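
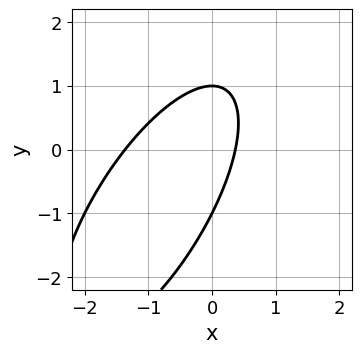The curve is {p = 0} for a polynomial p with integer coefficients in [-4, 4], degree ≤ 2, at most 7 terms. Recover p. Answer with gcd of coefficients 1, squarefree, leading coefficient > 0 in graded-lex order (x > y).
First, the degree is 2 — a generic line meets the curve in up to 2 points.
Then, from the visible intercepts: the y-axis gridline crossings are at y ∈ {-1, 1}.
Finally, putting this together gives p.

2*x^2 - 2*x*y + y^2 + 2*x - 1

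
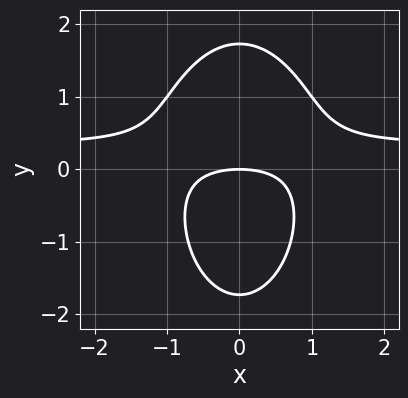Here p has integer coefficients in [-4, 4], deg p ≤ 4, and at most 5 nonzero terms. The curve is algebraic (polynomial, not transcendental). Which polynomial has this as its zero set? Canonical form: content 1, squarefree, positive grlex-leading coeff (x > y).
(a) The degree is 3 — the shape is more complex than any degree-2 curve.
(b) Symmetries: it's symmetric under x → −x, forcing even powers of x.
(c) From the visible intercepts: it meets the y-axis at y = 0 (among the integer gridlines); one x-axis crossing is at x = 0.
(d) Fitting integer coefficients to these (and the overall shape) gives p.

3*x^2*y + y^3 - x^2 - 3*y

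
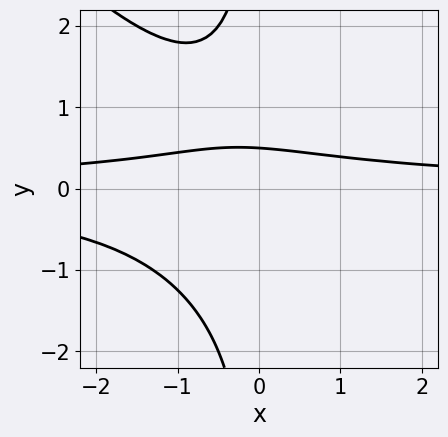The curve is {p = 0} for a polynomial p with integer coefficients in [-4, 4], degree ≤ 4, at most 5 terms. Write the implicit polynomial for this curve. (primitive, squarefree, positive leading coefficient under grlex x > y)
First, the degree is 4 — the shape is more complex than any degree-3 curve.
Then, from the visible intercepts: no x-intercept at any integer in the box.
Finally, these observations pin down the coefficients.

x^2*y^2 + x*y^3 + 2*y - 1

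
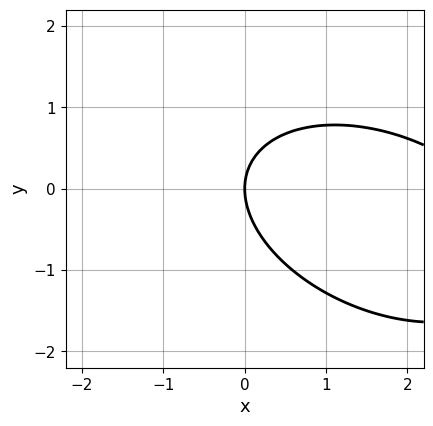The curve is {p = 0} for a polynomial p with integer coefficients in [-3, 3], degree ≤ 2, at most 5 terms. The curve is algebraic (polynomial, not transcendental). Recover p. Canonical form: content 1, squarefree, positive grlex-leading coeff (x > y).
Degree: the shape is more complex than any degree-1 curve, so deg p = 2.
From the visible intercepts: one x-axis crossing is at x = 0; one y-axis crossing is at y = 0.
Fitting integer coefficients to these (and the overall shape) gives p.

x^2 + x*y + 2*y^2 - 3*x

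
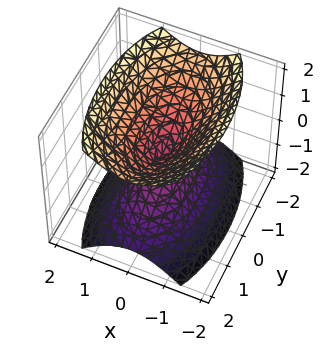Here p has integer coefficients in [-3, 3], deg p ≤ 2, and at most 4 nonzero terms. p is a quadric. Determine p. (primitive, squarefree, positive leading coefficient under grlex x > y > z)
I count 2 distinct pieces.
deg p = 2.
Symmetries: the z ↦ −z reflection is a symmetry, so z appears only in even powers; mirror symmetry x ↦ −x ⇒ only even powers of x; the y ↦ −y reflection is a symmetry, so y appears only in even powers.
Checking where it meets the axes: it meets the z-axis at z = 0 (among the integer gridlines); it crosses the y-axis at the gridline y = 0; it meets the x-axis at x = 0 (among the integer gridlines).
Together with the visible shape, these determine p as stated.

3*x^2 + y^2 - 2*z^2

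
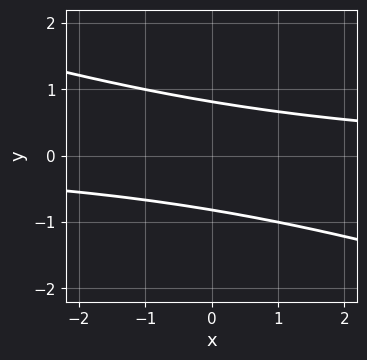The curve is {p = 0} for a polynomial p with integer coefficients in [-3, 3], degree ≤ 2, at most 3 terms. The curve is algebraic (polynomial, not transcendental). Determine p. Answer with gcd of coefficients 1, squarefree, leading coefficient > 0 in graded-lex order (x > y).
First, deg p = 2. The shape is more complex than any degree-1 curve.
Then, checking where it meets the axes: the curve avoids every integer x-axis point in the box.
Finally, together with the visible shape, these determine p as stated.

x*y + 3*y^2 - 2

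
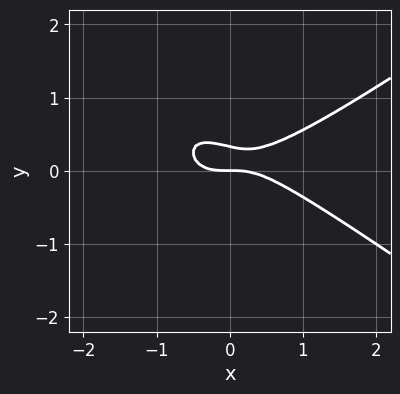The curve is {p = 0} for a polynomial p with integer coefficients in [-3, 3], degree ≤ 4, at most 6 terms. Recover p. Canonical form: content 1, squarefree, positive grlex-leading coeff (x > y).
x^3 - 2*x*y^2 - 3*y^2 + y

First, deg p = 3. The shape is more complex than any degree-2 curve.
Then, against the integer gridlines: it crosses the x-axis at the gridline x = 0; it meets the y-axis at y = 0 (among the integer gridlines).
Finally, fitting integer coefficients to these (and the overall shape) gives p.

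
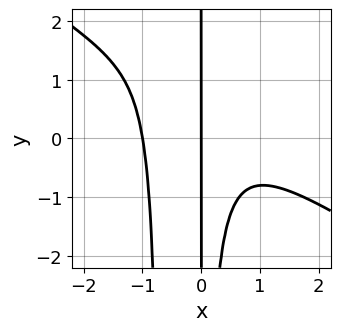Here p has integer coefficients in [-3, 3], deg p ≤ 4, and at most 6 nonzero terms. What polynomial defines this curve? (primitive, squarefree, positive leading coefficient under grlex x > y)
2*x^4 + 3*x^3*y + 2*x^2*y + 2*x

First, the degree is 4 — a generic line meets the curve in up to 4 points.
Next, observable constraints: the x-axis gridline crossings are at x ∈ {-1, 0}; every point of the y-axis in the box is on the curve.
Finally, matching integer coefficients to the picture gives p.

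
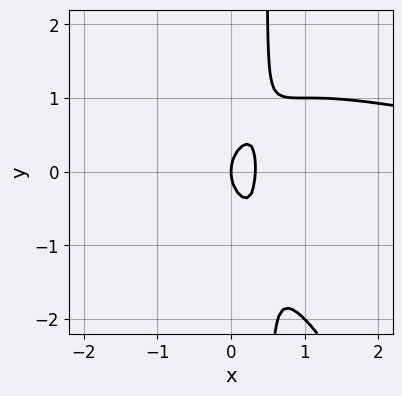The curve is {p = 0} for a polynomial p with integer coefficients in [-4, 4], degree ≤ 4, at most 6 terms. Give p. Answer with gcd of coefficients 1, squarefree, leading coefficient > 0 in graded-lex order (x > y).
x^3*y + 2*x*y^2 - 3*x^2 - y^2 + x

(a) deg p = 4.
(b) Against the integer gridlines: one x-axis crossing is at x = 0; one y-axis crossing is at y = 0.
(c) Assembling these constraints gives the stated polynomial.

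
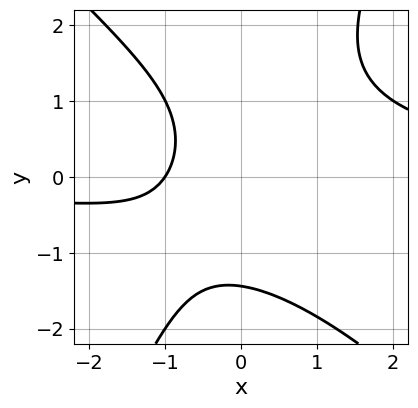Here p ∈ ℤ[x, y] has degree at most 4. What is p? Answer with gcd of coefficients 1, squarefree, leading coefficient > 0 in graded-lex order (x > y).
(a) The degree is 3 — the shape is more complex than any degree-2 curve.
(b) From the axis intercepts and sections: it crosses the x-axis at the gridline x = -1.
(c) Matching integer coefficients to the picture gives p.

2*x^2*y + x*y^2 - y^3 - 3*x - 3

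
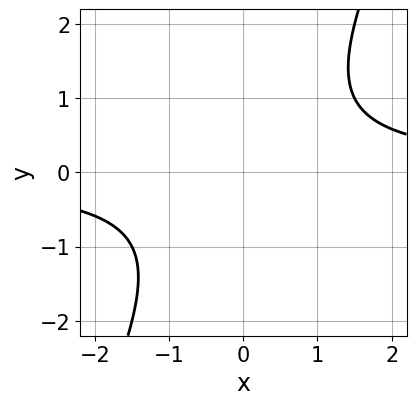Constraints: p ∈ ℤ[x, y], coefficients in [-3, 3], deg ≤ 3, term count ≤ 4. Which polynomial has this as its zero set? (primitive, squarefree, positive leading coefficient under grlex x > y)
(a) deg p = 2. A generic line meets the curve in up to 2 points.
(b) Observable constraints: no x-intercept at any integer in the box; no y-intercept at any integer in the box.
(c) These observations pin down the coefficients.

2*x*y - y^2 - 2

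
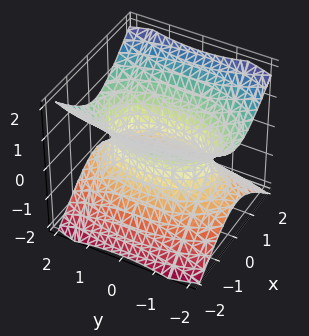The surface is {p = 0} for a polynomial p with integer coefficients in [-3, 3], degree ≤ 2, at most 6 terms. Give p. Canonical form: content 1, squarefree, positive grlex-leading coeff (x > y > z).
3*x^2 + y^2 - 3*z^2 - 2

Degree: one connected sheet with a waist; a quadric, so deg p = 2.
Symmetries: mirror symmetry z ↦ −z ⇒ only even powers of z; the y ↦ −y reflection is a symmetry, so y appears only in even powers; it's symmetric under x → −x, forcing even powers of x.
Reading off the gridlines: the surface avoids every integer z-axis point in the box.
These observations pin down the coefficients.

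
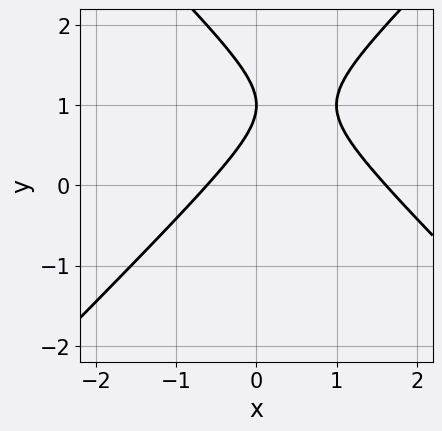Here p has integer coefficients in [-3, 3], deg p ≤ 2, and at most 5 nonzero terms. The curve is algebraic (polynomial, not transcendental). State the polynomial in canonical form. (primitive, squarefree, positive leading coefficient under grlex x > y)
x^2 - y^2 - x + 2*y - 1

First, deg p = 2. A generic line meets the curve in up to 2 points.
Then, from the axis intercepts and sections: it meets the y-axis at y = 1 (among the integer gridlines).
Finally, the integer polynomial consistent with all of this is the stated p.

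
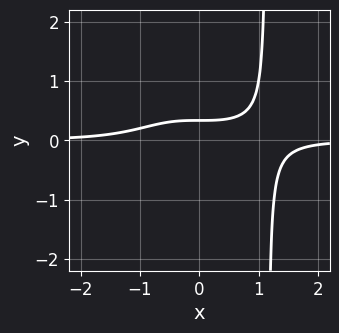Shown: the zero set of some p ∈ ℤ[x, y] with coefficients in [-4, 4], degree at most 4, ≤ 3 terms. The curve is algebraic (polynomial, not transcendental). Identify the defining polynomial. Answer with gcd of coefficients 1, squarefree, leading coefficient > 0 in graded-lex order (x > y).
1. Degree: a generic line meets the curve in up to 4 points, so deg p = 4.
2. From the axis intercepts and sections: it misses every integer gridline on the x-axis.
3. These observations pin down the coefficients.

2*x^3*y - 3*y + 1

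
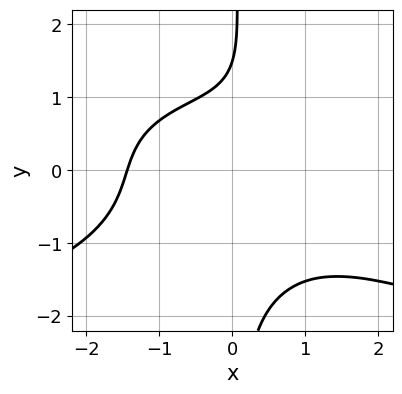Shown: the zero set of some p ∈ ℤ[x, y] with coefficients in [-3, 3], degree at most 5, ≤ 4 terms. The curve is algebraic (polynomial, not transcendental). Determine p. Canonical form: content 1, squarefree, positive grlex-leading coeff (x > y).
First, degree: a generic line meets the curve in up to 4 points, so deg p = 4.
Finally, matching integer coefficients to the picture gives p.

2*x*y^3 + x^3 - 2*y + 3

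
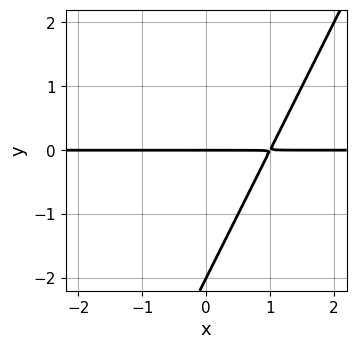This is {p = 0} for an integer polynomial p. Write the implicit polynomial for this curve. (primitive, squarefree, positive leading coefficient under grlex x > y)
2*x*y - y^2 - 2*y

1. Degree: the shape is more complex than any degree-1 curve, so deg p = 2.
2. Checking where it meets the axes: every point of the x-axis in the box is on the curve; among the integer gridlines, it crosses the y-axis at y ∈ {-2, 0}.
3. Solving for integer coefficients yields p as stated.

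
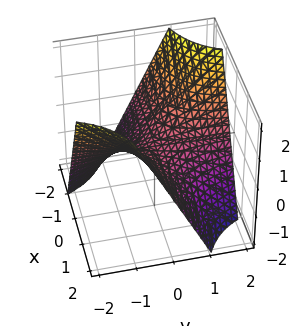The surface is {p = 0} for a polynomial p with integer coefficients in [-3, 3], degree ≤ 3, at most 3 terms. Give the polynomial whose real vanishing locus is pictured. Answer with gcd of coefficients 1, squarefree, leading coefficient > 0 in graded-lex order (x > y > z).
(a) deg p = 2.
(b) Against the integer gridlines: every point of the y-axis in the box is on the surface; the visible x-axis segment lies entirely on the surface; it crosses the z-axis at the gridline z = 0.
(c) Matching integer coefficients to the picture gives p.

x*y + z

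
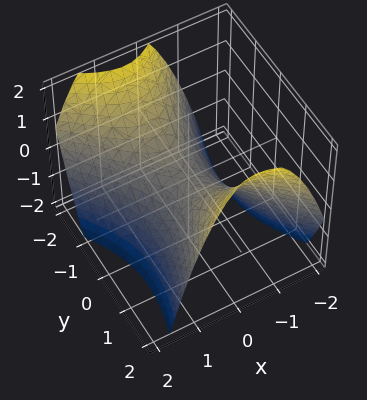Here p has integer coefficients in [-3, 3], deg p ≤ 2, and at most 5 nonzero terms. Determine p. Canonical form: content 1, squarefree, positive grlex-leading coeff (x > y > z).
The degree is 2 — the shape is more complex than any degree-1 surface.
Checking where it meets the axes: it crosses the x-axis at the gridline x = 0; one y-axis crossing is at y = 0.
The integer polynomial consistent with all of this is the stated p.

2*x^2 + x*y - y^2 + 2*z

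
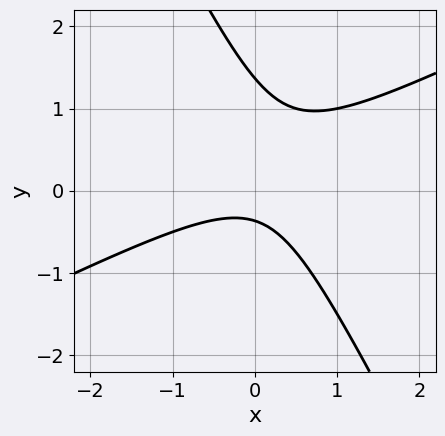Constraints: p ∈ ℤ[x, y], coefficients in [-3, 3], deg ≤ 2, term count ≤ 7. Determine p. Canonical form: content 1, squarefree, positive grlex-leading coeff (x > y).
2*x^2 - 3*x*y - 2*y^2 + 2*y + 1

First, the degree is 2 — a generic line meets the curve in up to 2 points.
Then, reading off the gridlines: it misses every integer gridline on the x-axis.
Finally, the integer polynomial consistent with all of this is the stated p.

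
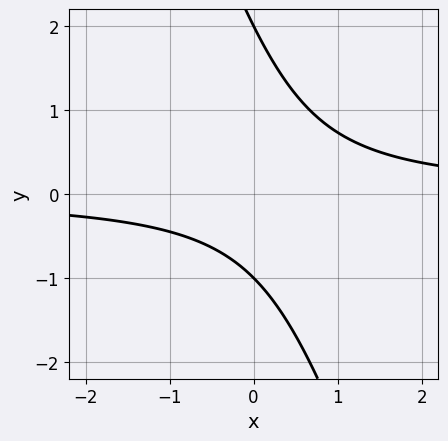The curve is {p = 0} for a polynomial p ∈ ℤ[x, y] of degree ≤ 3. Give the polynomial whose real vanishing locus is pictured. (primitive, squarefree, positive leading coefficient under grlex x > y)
3*x*y + y^2 - y - 2

(a) Degree: no degree-1 curve has this shape, so deg p = 2.
(b) Reading off the gridlines: no x-intercept at any integer in the box; the y-axis gridline crossings are at y ∈ {-1, 2}.
(c) These observations pin down the coefficients.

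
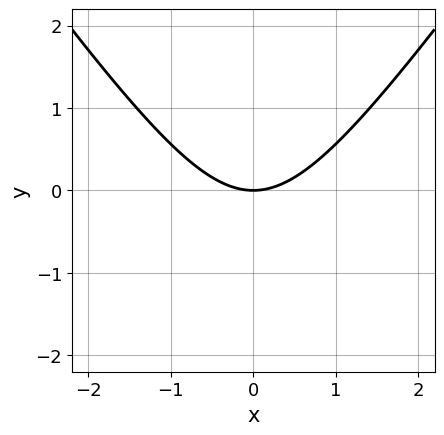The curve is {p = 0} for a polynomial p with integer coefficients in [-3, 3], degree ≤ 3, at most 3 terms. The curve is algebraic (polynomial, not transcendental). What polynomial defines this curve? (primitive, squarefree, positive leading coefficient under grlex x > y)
The degree is 2 — the shape is more complex than any degree-1 curve.
Symmetries: mirror symmetry x ↦ −x ⇒ only even powers of x.
Against the integer gridlines: it crosses the x-axis at the gridline x = 0; it meets the y-axis at y = 0 (among the integer gridlines).
Solving for integer coefficients yields p as stated.

2*x^2 - y^2 - 3*y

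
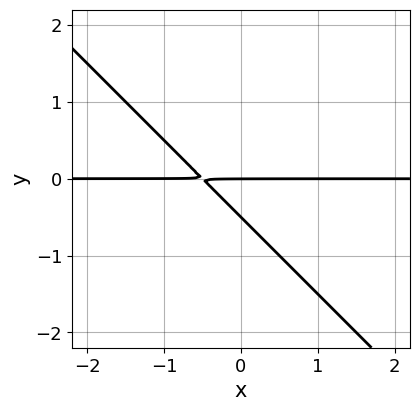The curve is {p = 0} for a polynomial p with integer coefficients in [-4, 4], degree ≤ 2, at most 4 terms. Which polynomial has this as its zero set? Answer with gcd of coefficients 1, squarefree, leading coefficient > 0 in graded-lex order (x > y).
2*x*y + 2*y^2 + y

1. Degree: the shape is more complex than any degree-1 curve, so deg p = 2.
2. Checking where it meets the axes: one y-axis crossing is at y = 0; every point of the x-axis in the box is on the curve.
3. Assembling these constraints gives the stated polynomial.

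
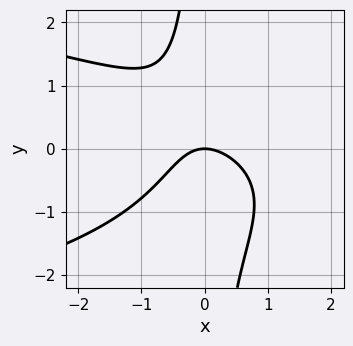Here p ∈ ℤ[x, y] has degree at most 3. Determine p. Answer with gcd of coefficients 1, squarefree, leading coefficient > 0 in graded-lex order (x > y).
First, degree: no degree-2 curve has this shape, so deg p = 3.
Then, from the visible intercepts: one y-axis crossing is at y = 0; it crosses the x-axis at the gridline x = 0.
Finally, solving for integer coefficients yields p as stated.

2*x*y^2 + 2*x^2 + x*y + 2*y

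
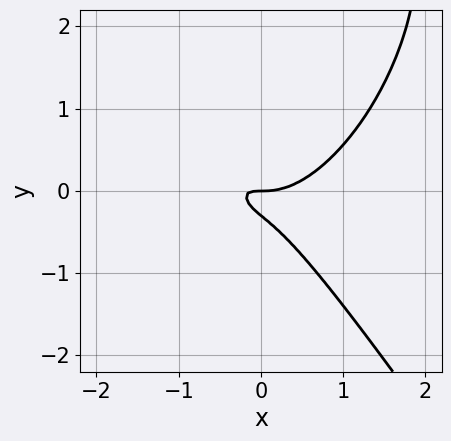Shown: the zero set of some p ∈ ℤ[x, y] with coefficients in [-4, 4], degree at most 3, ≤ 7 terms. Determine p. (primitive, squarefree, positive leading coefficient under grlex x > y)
3*x^3 + y^3 - 3*x*y - 3*y^2 - y

First, degree: no degree-2 curve has this shape, so deg p = 3.
Next, checking where it meets the axes: one y-axis crossing is at y = 0; one x-axis crossing is at x = 0.
Finally, putting this together gives p.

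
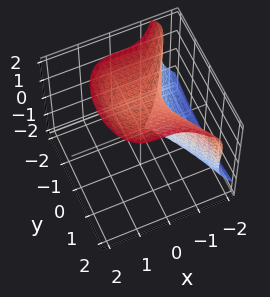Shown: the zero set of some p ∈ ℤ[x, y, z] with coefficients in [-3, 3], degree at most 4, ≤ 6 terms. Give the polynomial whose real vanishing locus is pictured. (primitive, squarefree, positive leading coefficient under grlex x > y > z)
2*x^3 - 2*z^3 + 2*y^2 + 3*z^2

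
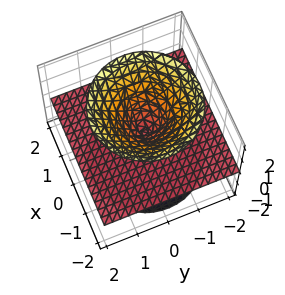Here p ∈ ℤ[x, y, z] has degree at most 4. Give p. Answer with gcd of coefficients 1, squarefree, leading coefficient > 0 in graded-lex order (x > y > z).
3*x^2*z + 3*y^2*z - 2*z^3 + y*z

(a) I count 2 distinct pieces. They look like related sheets of one shape, so recover p as a whole.
(b) Degree: a generic line meets the surface in up to 3 points, so deg p = 3.
(c) Checking where it meets the axes: every point of the x-axis in the box is on the surface; the visible y-axis segment lies entirely on the surface; it meets the z-axis at z = 0 (among the integer gridlines).
(d) Putting this together gives p.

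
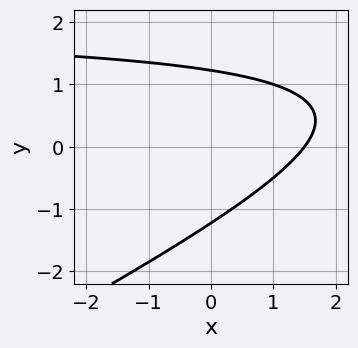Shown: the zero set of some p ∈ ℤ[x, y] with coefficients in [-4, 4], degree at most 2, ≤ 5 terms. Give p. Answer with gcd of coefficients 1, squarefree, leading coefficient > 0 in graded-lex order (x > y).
First, the degree is 2 — a generic line meets the curve in up to 2 points.
Finally, putting this together gives p.

x*y - 2*y^2 - 2*x + 3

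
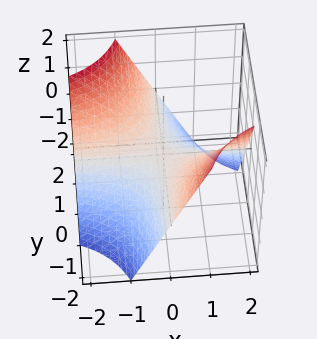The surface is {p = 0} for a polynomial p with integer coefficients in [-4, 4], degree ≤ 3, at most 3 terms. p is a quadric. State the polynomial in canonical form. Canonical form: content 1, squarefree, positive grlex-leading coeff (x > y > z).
(a) The degree is 2 — a saddle surface; a quadric.
(b) From the axis intercepts and sections: the visible y-axis segment lies entirely on the surface; every point of the x-axis in the box is on the surface; it meets the z-axis at z = 0 (among the integer gridlines).
(c) Matching integer coefficients to the picture gives p.

x*y + z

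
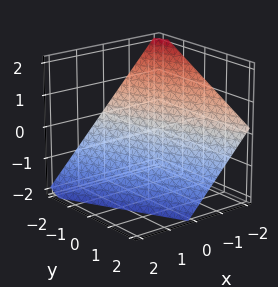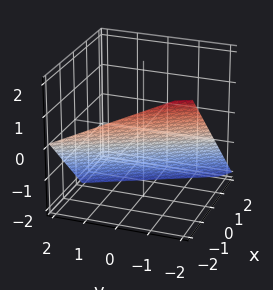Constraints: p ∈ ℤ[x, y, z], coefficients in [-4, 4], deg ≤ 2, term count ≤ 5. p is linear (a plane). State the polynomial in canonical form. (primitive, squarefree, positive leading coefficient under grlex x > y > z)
2*x + y + 2*z + 2

deg p = 1.
Observable constraints: it meets the y-axis at y = -2 (among the integer gridlines); one x-axis crossing is at x = -1.
These observations pin down the coefficients.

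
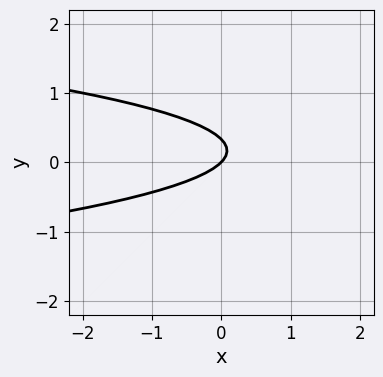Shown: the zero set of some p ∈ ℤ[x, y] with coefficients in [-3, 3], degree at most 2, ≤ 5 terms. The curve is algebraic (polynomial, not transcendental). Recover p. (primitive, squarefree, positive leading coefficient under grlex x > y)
3*y^2 + x - y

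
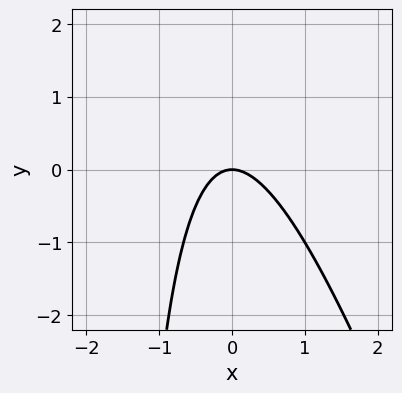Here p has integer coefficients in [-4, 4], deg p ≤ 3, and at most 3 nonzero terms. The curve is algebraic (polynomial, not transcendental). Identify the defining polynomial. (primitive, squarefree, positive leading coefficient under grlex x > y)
3*x^2 + x*y + 2*y

The degree is 2 — a generic line meets the curve in up to 2 points.
From the axis intercepts and sections: it meets the y-axis at y = 0 (among the integer gridlines); it crosses the x-axis at the gridline x = 0.
These observations pin down the coefficients.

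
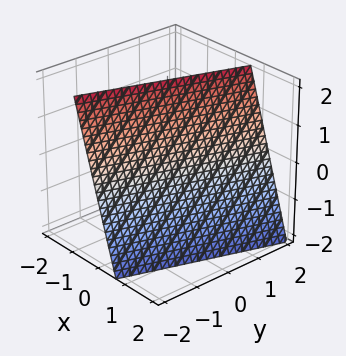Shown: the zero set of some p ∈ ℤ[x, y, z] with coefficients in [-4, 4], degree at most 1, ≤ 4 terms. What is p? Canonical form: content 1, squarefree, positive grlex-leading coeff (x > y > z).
Degree: the surface is flat (a plane), so deg p = 1.
From the visible intercepts: one y-axis crossing is at y = -2; it meets the z-axis at z = 2 (among the integer gridlines).
Matching integer coefficients to the picture gives p.

3*x - y + z - 2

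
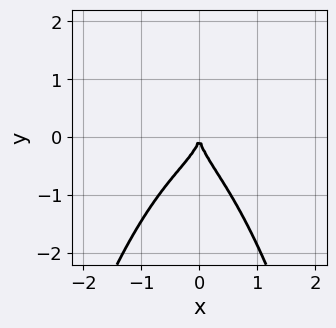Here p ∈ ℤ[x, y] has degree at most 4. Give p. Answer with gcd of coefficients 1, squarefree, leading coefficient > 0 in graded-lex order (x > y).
3*x^4 + x^2*y^2 + x*y^2 + 2*y^3 + 3*x^2

First, the degree is 4 — no degree-3 curve has this shape.
Next, checking where it meets the axes: one y-axis crossing is at y = 0; one x-axis crossing is at x = 0.
Finally, together with the visible shape, these determine p as stated.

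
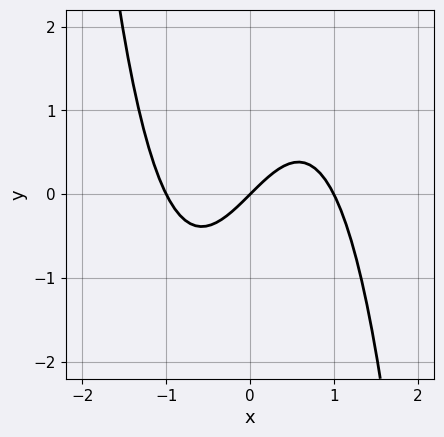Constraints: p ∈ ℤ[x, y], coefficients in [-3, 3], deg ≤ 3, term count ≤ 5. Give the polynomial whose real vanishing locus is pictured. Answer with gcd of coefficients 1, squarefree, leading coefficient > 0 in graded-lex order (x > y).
First, the degree is 3 — no degree-2 curve has this shape.
Then, from the visible intercepts: it crosses the y-axis at the gridline y = 0; the x-axis gridline crossings are at x ∈ {-1, 0, 1}.
Finally, solving for integer coefficients yields p as stated.

x^3 - x + y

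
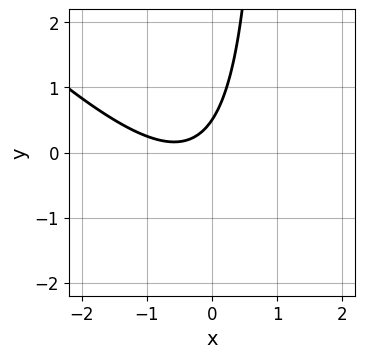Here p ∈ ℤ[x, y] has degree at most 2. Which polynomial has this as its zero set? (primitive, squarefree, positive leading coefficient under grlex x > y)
1. Degree: a generic line meets the curve in up to 2 points, so deg p = 2.
2. From the visible intercepts: no x-intercept at any integer in the box.
3. Assembling these constraints gives the stated polynomial.

2*x^2 + 2*x*y + 2*x - 2*y + 1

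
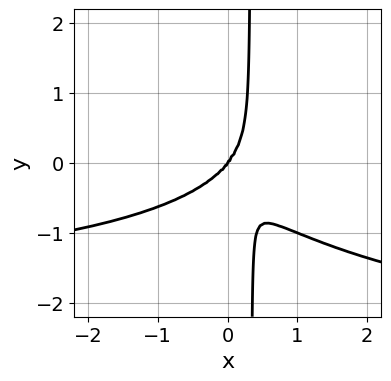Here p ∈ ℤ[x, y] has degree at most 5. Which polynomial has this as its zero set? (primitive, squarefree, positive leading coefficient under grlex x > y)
x^3*y + x^2*y^2 + 3*x*y^3 + 2*x^3 - y^3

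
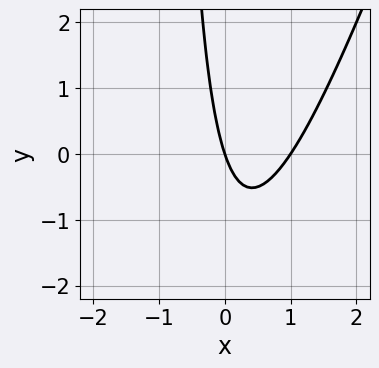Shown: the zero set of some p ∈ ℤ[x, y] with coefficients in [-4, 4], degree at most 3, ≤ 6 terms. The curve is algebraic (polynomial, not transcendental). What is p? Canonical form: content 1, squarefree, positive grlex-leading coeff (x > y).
First, the degree is 2 — no degree-1 curve has this shape.
Then, from the axis intercepts and sections: among the integer gridlines, it crosses the x-axis at x ∈ {0, 1}; one y-axis crossing is at y = 0.
Finally, assembling these constraints gives the stated polynomial.

3*x^2 - x*y - 3*x - y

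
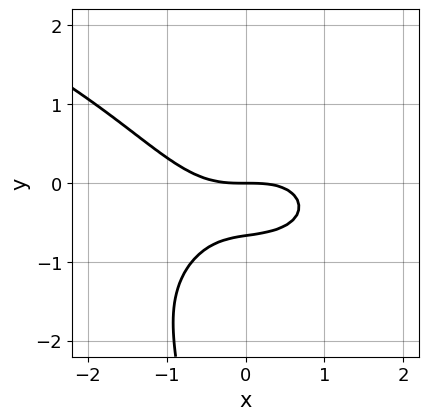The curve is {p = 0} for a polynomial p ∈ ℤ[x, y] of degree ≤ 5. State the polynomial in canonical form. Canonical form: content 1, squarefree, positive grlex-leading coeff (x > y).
x*y^3 - x^3 - 3*y^2 - 2*y

First, deg p = 4.
Next, against the integer gridlines: it crosses the y-axis at the gridline y = 0; it meets the x-axis at x = 0 (among the integer gridlines).
Finally, these observations pin down the coefficients.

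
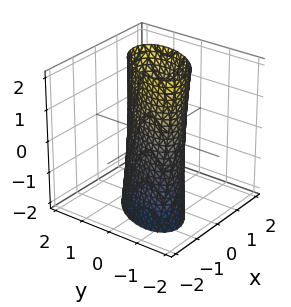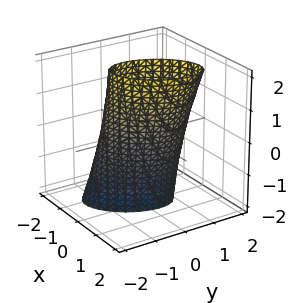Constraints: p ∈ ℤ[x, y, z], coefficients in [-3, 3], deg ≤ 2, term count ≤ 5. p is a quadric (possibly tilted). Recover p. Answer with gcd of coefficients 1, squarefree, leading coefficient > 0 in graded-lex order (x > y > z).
3*x^2 - 2*x*y - x*z + 2*y^2 - 2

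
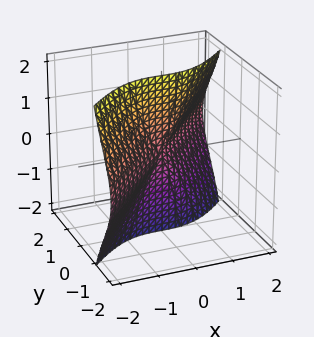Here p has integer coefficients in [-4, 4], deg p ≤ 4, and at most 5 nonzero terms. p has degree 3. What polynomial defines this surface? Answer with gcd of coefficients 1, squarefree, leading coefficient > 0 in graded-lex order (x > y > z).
x^3 - x^2*y - y*z^2

1. Degree: no degree-2 surface has this shape, so deg p = 3.
2. Reading off the gridlines: every point of the y-axis in the box is on the surface; it crosses the x-axis at the gridline x = 0.
3. Together with the visible shape, these determine p as stated.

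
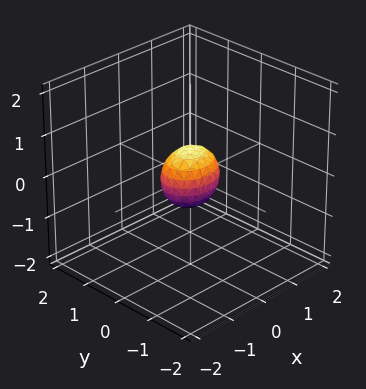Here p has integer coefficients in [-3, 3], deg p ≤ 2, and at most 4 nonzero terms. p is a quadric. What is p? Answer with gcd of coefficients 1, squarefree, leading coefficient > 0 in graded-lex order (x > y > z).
2*x^2 + 3*y^2 + 2*z^2 - 1

(a) Degree: bounded and convex; a quadric, so deg p = 2.
(b) Symmetries: mirror symmetry x ↦ −x ⇒ only even powers of x; it's symmetric under y → −y, forcing even powers of y; the z ↦ −z reflection is a symmetry, so z appears only in even powers.
(c) These observations pin down the coefficients.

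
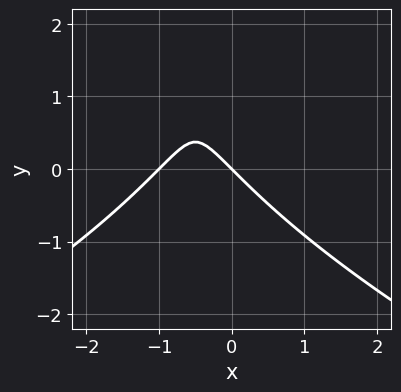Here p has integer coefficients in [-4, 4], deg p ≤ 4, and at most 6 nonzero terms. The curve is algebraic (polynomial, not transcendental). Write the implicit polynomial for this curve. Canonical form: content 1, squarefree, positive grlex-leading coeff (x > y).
y^3 + 3*x^2 - 3*y^2 + 3*x + 3*y

First, degree: a generic line meets the curve in up to 3 points, so deg p = 3.
Next, from the axis intercepts and sections: among the integer gridlines, it crosses the x-axis at x ∈ {-1, 0}; it crosses the y-axis at the gridline y = 0.
Finally, matching integer coefficients to the picture gives p.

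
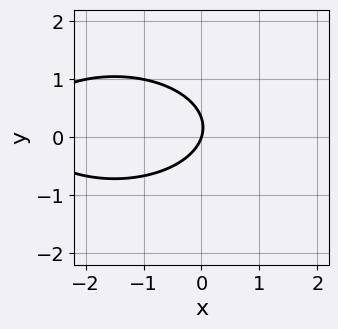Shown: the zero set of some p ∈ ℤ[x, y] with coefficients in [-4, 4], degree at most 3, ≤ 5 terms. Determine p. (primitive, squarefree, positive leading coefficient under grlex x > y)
First, the degree is 2 — the shape is more complex than any degree-1 curve.
Then, from the axis intercepts and sections: it meets the x-axis at x = 0 (among the integer gridlines); it crosses the y-axis at the gridline y = 0.
Finally, matching integer coefficients to the picture gives p.

x^2 + 3*y^2 + 3*x - y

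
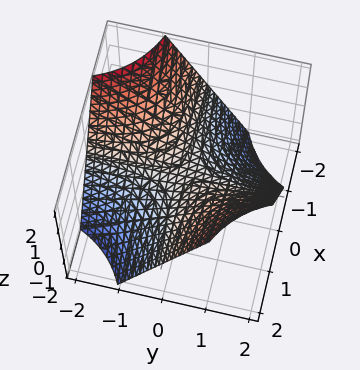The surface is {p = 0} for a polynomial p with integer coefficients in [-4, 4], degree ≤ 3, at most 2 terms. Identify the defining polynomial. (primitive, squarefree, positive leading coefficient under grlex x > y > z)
x*y - z

Degree: a hyperbolic paraboloid; a quadric, so deg p = 2.
From the axis intercepts and sections: the visible y-axis segment lies entirely on the surface; it meets the z-axis at z = 0 (among the integer gridlines).
Assembling these constraints gives the stated polynomial. Check: (-1, 0, 0) on the x-axis lies on the surface, and p(-1, 0, 0) = 0. ✓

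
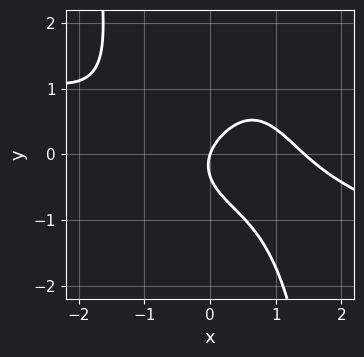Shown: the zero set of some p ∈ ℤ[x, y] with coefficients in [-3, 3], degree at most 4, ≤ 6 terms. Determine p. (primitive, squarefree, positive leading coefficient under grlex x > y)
x^4 + 3*x^3*y + 3*y^2 - 3*x + y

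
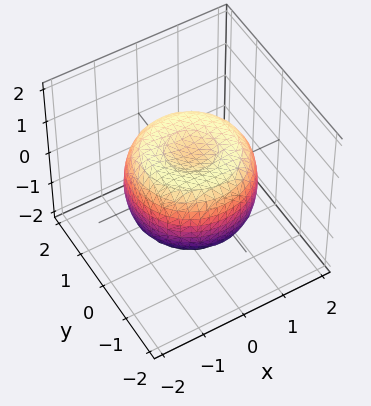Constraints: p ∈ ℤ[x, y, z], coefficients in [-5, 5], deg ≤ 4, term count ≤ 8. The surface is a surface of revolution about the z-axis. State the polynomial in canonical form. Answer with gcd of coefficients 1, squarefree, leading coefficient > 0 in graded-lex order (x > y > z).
2*x^4 + 4*x^2*y^2 + 2*y^4 - 3*x^2 - 3*y^2 + 3*z^2 - 2

(a) The degree is 4 — a generic line meets the surface in up to 4 points.
(b) Symmetry: every cross-section ⟂ z is a circle, so x, y appear only via x² + y².
(c) From the visible intercepts: a circular section at z = -1 has radius between 0 and 1.
(d) Matching integer coefficients to the picture gives p.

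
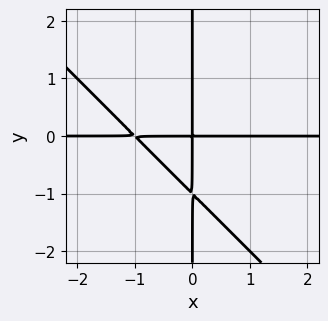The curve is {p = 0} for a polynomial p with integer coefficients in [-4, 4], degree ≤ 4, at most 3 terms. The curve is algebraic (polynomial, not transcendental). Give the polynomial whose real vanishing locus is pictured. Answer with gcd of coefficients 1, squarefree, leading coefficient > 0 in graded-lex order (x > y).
x^2*y + x*y^2 + x*y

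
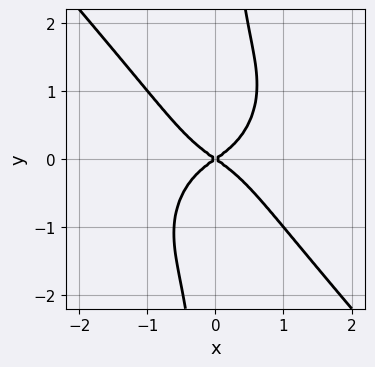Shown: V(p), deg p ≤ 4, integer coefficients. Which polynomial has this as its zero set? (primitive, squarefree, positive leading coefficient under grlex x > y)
First, the degree is 4 — the shape is more complex than any degree-3 curve.
Then, against the integer gridlines: it meets the x-axis at x = 0 (among the integer gridlines); it meets the y-axis at y = 0 (among the integer gridlines).
Finally, the integer polynomial consistent with all of this is the stated p.

3*x^4 + 2*x*y^3 + x^2 - 2*y^2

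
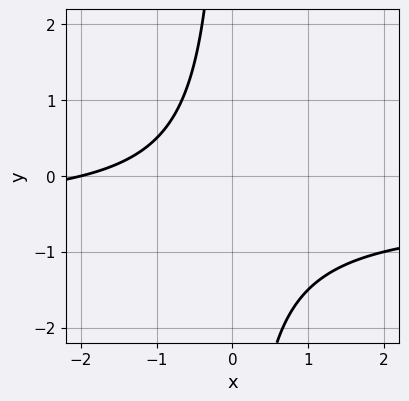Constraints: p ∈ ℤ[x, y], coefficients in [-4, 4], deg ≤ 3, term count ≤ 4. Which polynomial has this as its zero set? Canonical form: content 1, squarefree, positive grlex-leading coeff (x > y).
2*x*y + x + 2

(a) The degree is 2 — a generic line meets the curve in up to 2 points.
(b) Against the integer gridlines: it crosses the x-axis at the gridline x = -2; the curve avoids every integer y-axis point in the box.
(c) Fitting integer coefficients to these (and the overall shape) gives p.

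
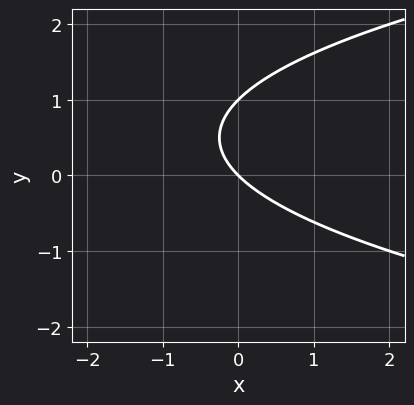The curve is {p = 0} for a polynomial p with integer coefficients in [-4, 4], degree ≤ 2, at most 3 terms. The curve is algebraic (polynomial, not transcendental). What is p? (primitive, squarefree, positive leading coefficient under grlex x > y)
y^2 - x - y

Degree: the shape is more complex than any degree-1 curve, so deg p = 2.
From the axis intercepts and sections: the y-axis gridline crossings are at y ∈ {0, 1}; one x-axis crossing is at x = 0.
Together with the visible shape, these determine p as stated.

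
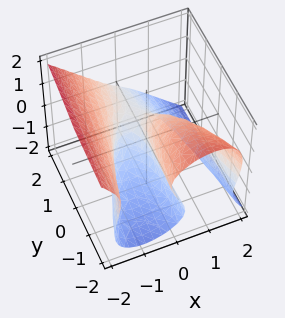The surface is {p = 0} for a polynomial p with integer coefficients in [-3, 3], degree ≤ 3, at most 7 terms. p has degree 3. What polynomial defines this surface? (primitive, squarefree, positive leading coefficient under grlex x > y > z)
3*x^3 + 3*z^3 + 3*x*y + 2*y*z - 3*x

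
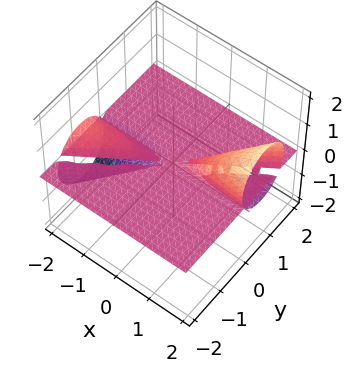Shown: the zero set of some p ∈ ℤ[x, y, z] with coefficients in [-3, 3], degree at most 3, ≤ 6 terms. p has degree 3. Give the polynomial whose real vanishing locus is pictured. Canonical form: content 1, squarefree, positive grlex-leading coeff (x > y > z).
I count 2 distinct pieces. They look like related sheets of one shape, so recover p as a whole.
Degree: no degree-2 surface has this shape, so deg p = 3.
Checking where it meets the axes: every point of the y-axis in the box is on the surface; it crosses the z-axis at the gridline z = 0; the visible x-axis segment lies entirely on the surface.
Matching integer coefficients to the picture gives p.

2*x*y*z + x*z^2 - 3*y^2*z - 2*z^3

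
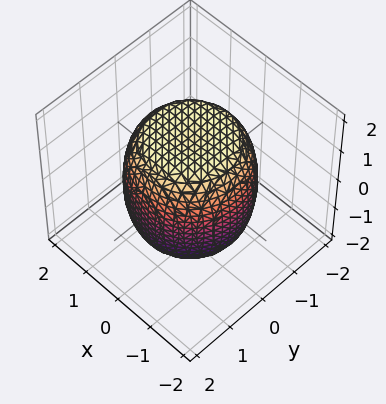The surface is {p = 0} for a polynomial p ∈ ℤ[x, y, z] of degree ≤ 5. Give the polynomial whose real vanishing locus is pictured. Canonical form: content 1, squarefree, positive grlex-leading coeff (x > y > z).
x^4 + 2*x^2*y^2 + y^4 - x^2 - y^2 + z^2 - 2

(a) Degree: the shape is more complex than any degree-3 surface, so deg p = 4.
(b) Symmetries: rotational symmetry about the z-axis ⇒ p depends on x, y only through x² + y².
(c) Observable constraints: a circular section at z = 1 has radius between 1 and 2.
(d) The integer polynomial consistent with all of this is the stated p.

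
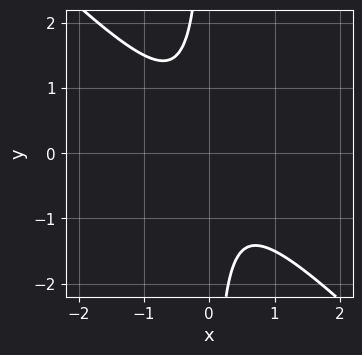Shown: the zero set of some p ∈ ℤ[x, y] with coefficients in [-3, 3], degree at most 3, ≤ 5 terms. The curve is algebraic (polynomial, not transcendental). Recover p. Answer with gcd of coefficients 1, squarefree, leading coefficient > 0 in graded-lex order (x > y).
First, the degree is 2 — the shape is more complex than any degree-1 curve.
Then, reading off the gridlines: it misses every integer gridline on the y-axis; no x-intercept at any integer in the box.
Finally, matching integer coefficients to the picture gives p.

2*x^2 + 2*x*y + 1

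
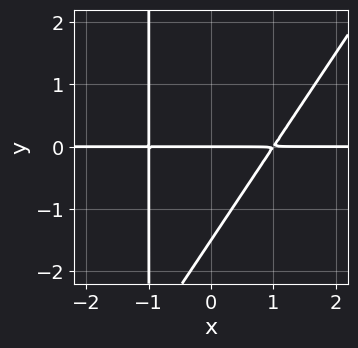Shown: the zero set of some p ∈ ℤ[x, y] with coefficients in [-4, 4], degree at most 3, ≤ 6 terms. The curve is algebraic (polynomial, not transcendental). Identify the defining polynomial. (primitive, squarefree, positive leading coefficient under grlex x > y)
(a) deg p = 3. A generic line meets the curve in up to 3 points.
(b) Checking where it meets the axes: it meets the y-axis at y = 0 (among the integer gridlines); every point of the x-axis in the box is on the curve.
(c) Solving for integer coefficients yields p as stated.

3*x^2*y - 2*x*y^2 - 2*y^2 - 3*y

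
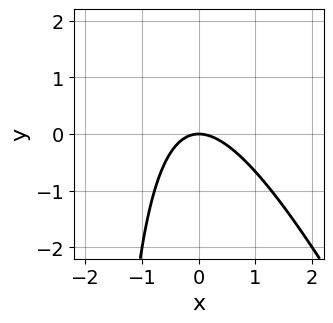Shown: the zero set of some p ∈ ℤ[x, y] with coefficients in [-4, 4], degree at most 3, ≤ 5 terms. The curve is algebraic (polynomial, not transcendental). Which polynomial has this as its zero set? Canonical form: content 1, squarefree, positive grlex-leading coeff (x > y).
2*x^2 + x*y + 2*y

(a) Degree: a generic line meets the curve in up to 2 points, so deg p = 2.
(b) Reading off the gridlines: it meets the x-axis at x = 0 (among the integer gridlines); one y-axis crossing is at y = 0.
(c) Assembling these constraints gives the stated polynomial.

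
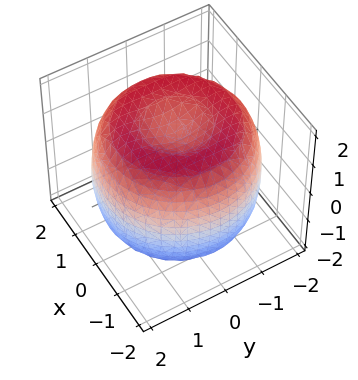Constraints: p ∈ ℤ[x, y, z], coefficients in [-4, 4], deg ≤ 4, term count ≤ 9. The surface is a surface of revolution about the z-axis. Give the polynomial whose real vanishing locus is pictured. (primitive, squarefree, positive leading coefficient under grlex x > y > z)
x^4 + 2*x^2*y^2 + y^4 - 3*x^2 - 3*y^2 + 2*z^2 - 3

(a) The degree is 4 — the shape is more complex than any degree-3 surface.
(b) By symmetry, the z-axis is an axis of rotation, so x and y enter only as x² + y².
(c) Against the integer gridlines: a circular section at z = 1 has radius between 1 and 2.
(d) Matching integer coefficients to the picture gives p.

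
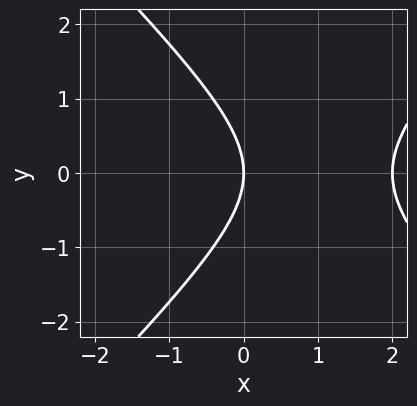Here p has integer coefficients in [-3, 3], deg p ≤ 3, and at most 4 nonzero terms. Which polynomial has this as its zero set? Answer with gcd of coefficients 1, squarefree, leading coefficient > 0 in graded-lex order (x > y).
x^2 - y^2 - 2*x

(a) deg p = 2.
(b) Symmetries: it's symmetric under y → −y, forcing even powers of y.
(c) From the axis intercepts and sections: among the integer gridlines, it crosses the x-axis at x ∈ {0, 2}; it crosses the y-axis at the gridline y = 0.
(d) The integer polynomial consistent with all of this is the stated p.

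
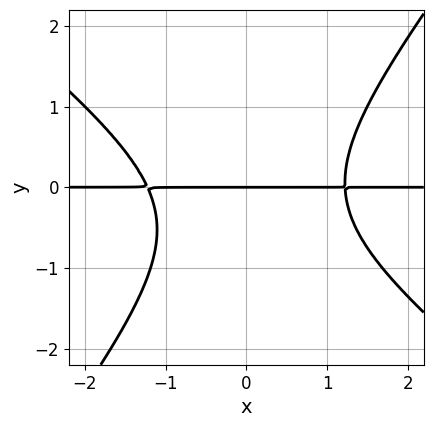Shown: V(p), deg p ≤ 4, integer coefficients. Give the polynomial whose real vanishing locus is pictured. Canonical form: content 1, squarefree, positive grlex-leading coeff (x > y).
The degree is 3 — the shape is more complex than any degree-2 curve.
Observable constraints: one y-axis crossing is at y = 0; every point of the x-axis in the box is on the curve.
Fitting integer coefficients to these (and the overall shape) gives p.

2*x^2*y + x*y^2 - 2*y^3 - y^2 - 3*y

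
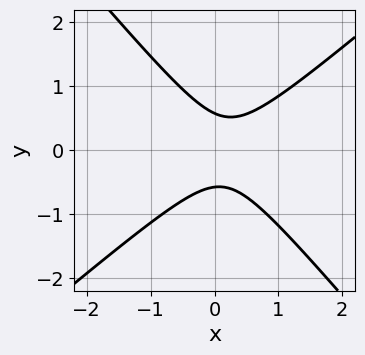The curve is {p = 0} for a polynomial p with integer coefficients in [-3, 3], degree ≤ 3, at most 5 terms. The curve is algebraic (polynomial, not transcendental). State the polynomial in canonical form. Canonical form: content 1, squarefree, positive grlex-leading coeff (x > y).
(a) deg p = 2.
(b) Checking where it meets the axes: the curve avoids every integer x-axis point in the box.
(c) Together with the visible shape, these determine p as stated.

3*x^2 - x*y - 3*y^2 - x + 1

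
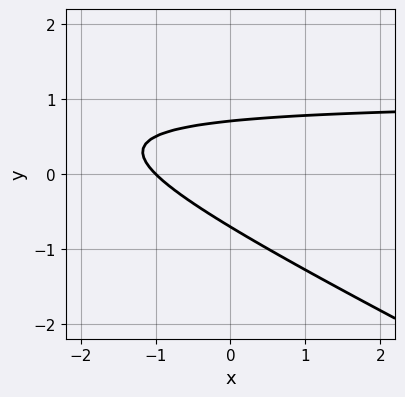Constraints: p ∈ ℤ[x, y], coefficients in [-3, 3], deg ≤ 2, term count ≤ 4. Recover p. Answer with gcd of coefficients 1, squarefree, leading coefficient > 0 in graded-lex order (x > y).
x*y + 2*y^2 - x - 1

1. Degree: a generic line meets the curve in up to 2 points, so deg p = 2.
2. Checking where it meets the axes: it crosses the x-axis at the gridline x = -1.
3. Matching integer coefficients to the picture gives p.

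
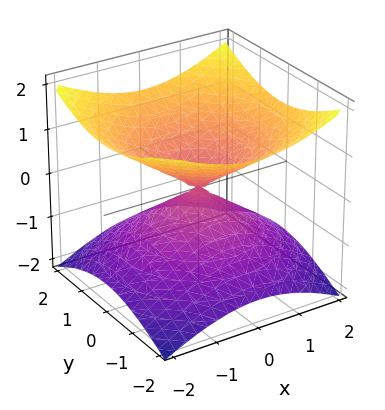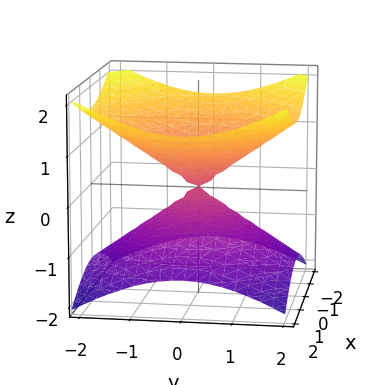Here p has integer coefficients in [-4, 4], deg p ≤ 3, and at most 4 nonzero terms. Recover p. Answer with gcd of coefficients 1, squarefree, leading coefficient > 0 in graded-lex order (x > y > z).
First, the degree is 2 — two nappes meeting at a single point; a quadric.
Next, symmetries: the z ↦ −z reflection is a symmetry, so z appears only in even powers; the surface is invariant under rotation about z: p = q(x² + y², z).
Then, from the visible intercepts: it crosses the z-axis at the gridline z = 0; it meets the x-axis at x = 0 (among the integer gridlines); a circular section at z = 1 has radius between 1 and 2; it meets the y-axis at y = 0 (among the integer gridlines).
Finally, fitting integer coefficients to these (and the overall shape) gives p.

x^2 + y^2 - 2*z^2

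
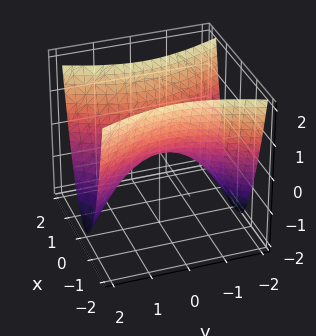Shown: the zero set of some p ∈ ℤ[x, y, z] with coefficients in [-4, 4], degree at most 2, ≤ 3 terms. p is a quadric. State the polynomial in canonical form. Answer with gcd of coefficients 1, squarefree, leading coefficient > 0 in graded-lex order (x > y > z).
3*x^2 - y^2 - 2*z

1. Degree: a saddle surface; a quadric, so deg p = 2.
2. Symmetries: it's symmetric under y → −y, forcing even powers of y; the x ↦ −x reflection is a symmetry, so x appears only in even powers.
3. From the axis intercepts and sections: it meets the y-axis at y = 0 (among the integer gridlines); one z-axis crossing is at z = 0; it crosses the x-axis at the gridline x = 0.
4. Solving for integer coefficients yields p as stated.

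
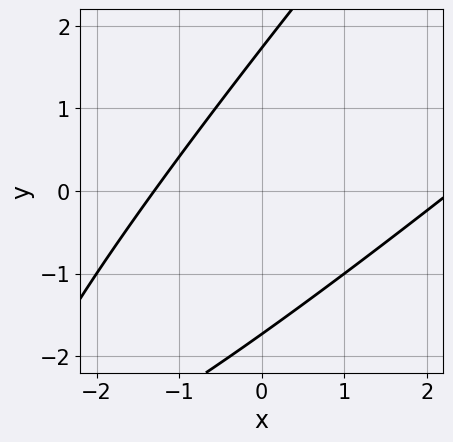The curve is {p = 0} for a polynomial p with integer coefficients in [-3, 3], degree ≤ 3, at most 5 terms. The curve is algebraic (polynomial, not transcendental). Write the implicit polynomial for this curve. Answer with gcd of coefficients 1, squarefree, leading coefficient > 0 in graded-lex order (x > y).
x^2 - 2*x*y + y^2 - x - 3

(a) The degree is 2 — no degree-1 curve has this shape.
(b) Putting this together gives p.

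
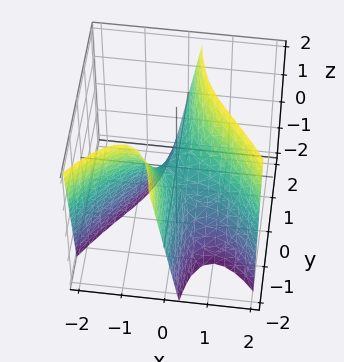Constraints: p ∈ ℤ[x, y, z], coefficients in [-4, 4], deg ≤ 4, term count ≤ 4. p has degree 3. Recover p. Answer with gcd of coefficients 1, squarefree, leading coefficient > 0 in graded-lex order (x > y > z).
x^3 + 3*x*y - z

First, degree: a generic line meets the surface in up to 3 points, so deg p = 3.
Then, from the axis intercepts and sections: every point of the y-axis in the box is on the surface; it meets the x-axis at x = 0 (among the integer gridlines); one z-axis crossing is at z = 0.
Finally, assembling these constraints gives the stated polynomial.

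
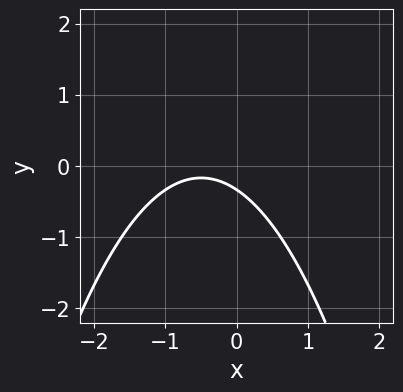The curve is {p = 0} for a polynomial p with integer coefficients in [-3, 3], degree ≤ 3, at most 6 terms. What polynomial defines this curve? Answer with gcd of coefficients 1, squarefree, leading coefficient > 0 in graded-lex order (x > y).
1. deg p = 2. The shape is more complex than any degree-1 curve.
2. From the axis intercepts and sections: it misses every integer gridline on the x-axis.
3. Putting this together gives p.

2*x^2 + 2*x + 3*y + 1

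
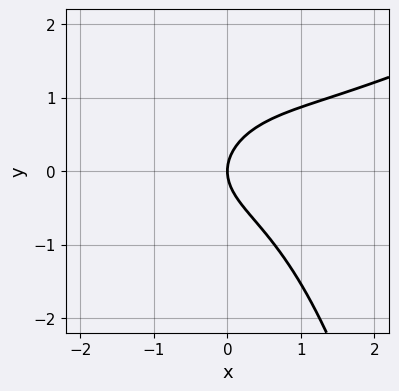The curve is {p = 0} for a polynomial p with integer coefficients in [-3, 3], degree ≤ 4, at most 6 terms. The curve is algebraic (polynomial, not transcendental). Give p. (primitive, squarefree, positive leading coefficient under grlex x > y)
First, the degree is 3 — no degree-2 curve has this shape.
Then, observable constraints: one x-axis crossing is at x = 0; it crosses the y-axis at the gridline y = 0.
Finally, matching integer coefficients to the picture gives p.

x^3 - 2*x^2*y - 3*y^2 + 3*x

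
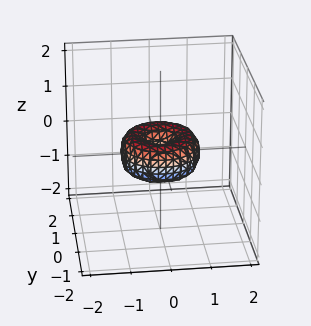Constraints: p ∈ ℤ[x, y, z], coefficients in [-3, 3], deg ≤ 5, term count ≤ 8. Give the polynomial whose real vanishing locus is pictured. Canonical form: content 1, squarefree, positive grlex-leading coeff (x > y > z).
First, deg p = 4.
Next, symmetries: rotational symmetry about the z-axis ⇒ p depends on x, y only through x² + y².
Then, against the integer gridlines: a circular section at z = 0 has radius exactly 1; among the integer gridlines, it crosses the y-axis at y ∈ {-1, 0, 1}; it meets the z-axis at z = 0 (among the integer gridlines).
Finally, matching integer coefficients to the picture gives p.

x^4 + 2*x^2*y^2 + y^4 - x^2 - y^2 + z^2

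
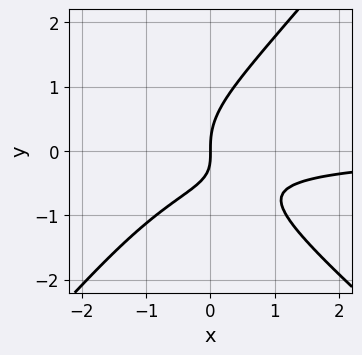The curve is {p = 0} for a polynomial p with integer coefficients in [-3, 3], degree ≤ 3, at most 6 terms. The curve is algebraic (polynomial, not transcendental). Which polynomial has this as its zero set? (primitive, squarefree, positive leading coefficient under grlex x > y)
1. Degree: a generic line meets the curve in up to 3 points, so deg p = 3.
2. Against the integer gridlines: one x-axis crossing is at x = 0; it meets the y-axis at y = 0 (among the integer gridlines).
3. Together with the visible shape, these determine p as stated.

3*x^2*y + x*y^2 - 3*y^3 + 3*x*y + 3*x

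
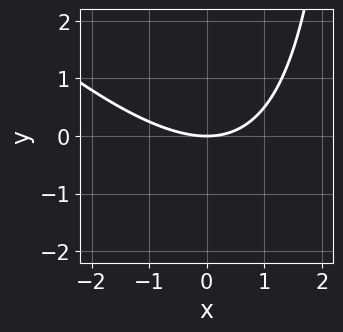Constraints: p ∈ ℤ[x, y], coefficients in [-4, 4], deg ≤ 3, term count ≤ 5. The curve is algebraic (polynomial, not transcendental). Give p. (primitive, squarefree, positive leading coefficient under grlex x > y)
First, deg p = 2. The shape is more complex than any degree-1 curve.
Next, observable constraints: it crosses the y-axis at the gridline y = 0; one x-axis crossing is at x = 0.
Finally, fitting integer coefficients to these (and the overall shape) gives p.

x^2 + x*y - 3*y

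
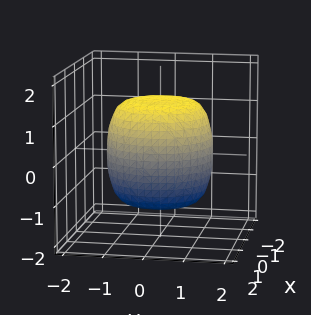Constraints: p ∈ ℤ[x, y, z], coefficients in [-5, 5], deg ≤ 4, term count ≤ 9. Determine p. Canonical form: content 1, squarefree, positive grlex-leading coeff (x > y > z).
2*x^4 + 4*x^2*y^2 + 2*y^4 - 2*x^2 - 2*y^2 + 2*z^2 - 3

deg p = 4. The shape is more complex than any degree-3 surface.
Symmetries: every cross-section ⟂ z is a circle, so x, y appear only via x² + y².
From the axis intercepts and sections: a circular section at z = 0 has radius between 1 and 2.
Matching integer coefficients to the picture gives p.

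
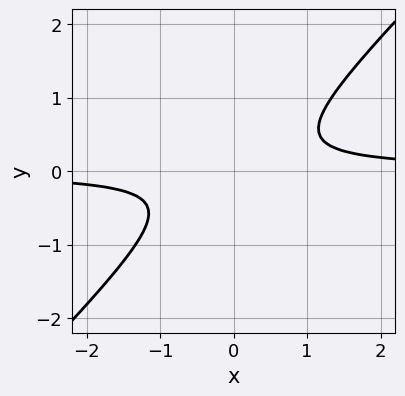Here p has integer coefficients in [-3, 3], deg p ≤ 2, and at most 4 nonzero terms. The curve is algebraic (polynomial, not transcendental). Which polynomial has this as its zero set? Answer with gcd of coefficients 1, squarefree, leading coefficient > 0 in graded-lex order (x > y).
Degree: no degree-1 curve has this shape, so deg p = 2.
From the visible intercepts: the curve avoids every integer y-axis point in the box; no x-intercept at any integer in the box.
Together with the visible shape, these determine p as stated.

3*x*y - 3*y^2 - 1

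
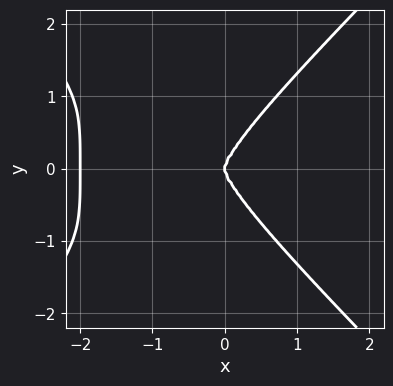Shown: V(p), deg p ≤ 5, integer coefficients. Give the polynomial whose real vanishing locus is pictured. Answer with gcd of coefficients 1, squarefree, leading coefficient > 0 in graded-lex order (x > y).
x^4 - y^4 + 2*x^3

(a) Degree: the shape is more complex than any degree-3 curve, so deg p = 4.
(b) Symmetries: the y ↦ −y reflection is a symmetry, so y appears only in even powers.
(c) Checking where it meets the axes: it meets the y-axis at y = 0 (among the integer gridlines); the x-axis gridline crossings are at x ∈ {-2, 0}.
(d) Solving for integer coefficients yields p as stated.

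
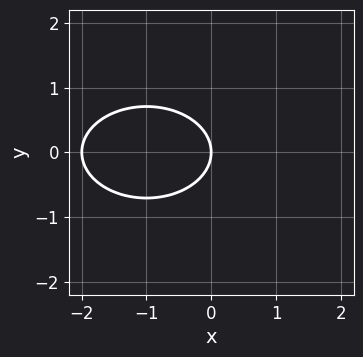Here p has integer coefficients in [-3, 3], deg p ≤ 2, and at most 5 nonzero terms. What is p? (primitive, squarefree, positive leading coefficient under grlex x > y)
x^2 + 2*y^2 + 2*x

First, degree: a generic line meets the curve in up to 2 points, so deg p = 2.
Then, symmetries: mirror symmetry y ↦ −y ⇒ only even powers of y.
Then, against the integer gridlines: among the integer gridlines, it crosses the x-axis at x ∈ {-2, 0}; it crosses the y-axis at the gridline y = 0.
Finally, fitting integer coefficients to these (and the overall shape) gives p.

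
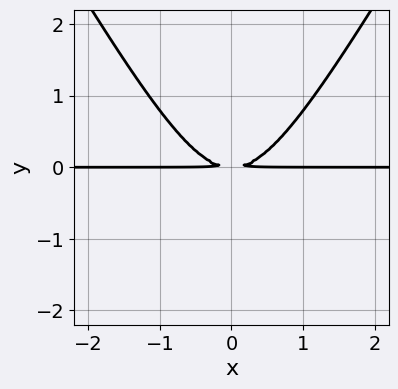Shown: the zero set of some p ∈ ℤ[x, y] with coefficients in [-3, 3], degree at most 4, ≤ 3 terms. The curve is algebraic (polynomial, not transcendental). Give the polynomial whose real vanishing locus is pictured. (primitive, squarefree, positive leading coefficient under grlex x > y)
(a) deg p = 3. No degree-2 curve has this shape.
(b) Symmetries: mirror symmetry x ↦ −x ⇒ only even powers of x.
(c) From the visible intercepts: the visible x-axis segment lies entirely on the curve.
(d) Solving for integer coefficients yields p as stated.

3*x^2*y - y^3 - 3*y^2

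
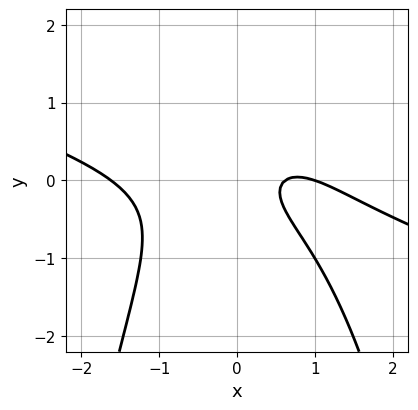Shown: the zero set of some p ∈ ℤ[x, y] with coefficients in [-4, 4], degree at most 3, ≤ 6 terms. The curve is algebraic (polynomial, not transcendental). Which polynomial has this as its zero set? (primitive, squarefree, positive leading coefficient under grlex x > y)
x^3 + 3*x^2*y + 3*y^2 - 2*x + 1

First, degree: no degree-2 curve has this shape, so deg p = 3.
Next, from the visible intercepts: one x-axis crossing is at x = 1; the curve avoids every integer y-axis point in the box.
Finally, the integer polynomial consistent with all of this is the stated p.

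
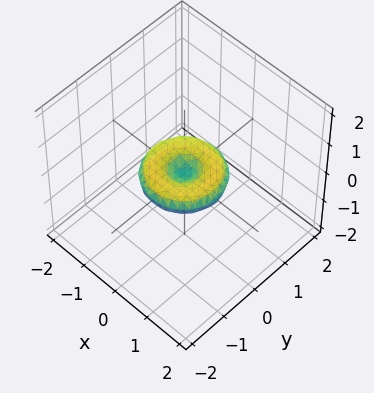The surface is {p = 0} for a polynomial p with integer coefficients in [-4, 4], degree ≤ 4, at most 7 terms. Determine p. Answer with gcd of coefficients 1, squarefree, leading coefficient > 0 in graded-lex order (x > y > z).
x^4 + 2*x^2*y^2 + y^4 - x^2 - y^2 + 3*z^2

(a) Degree: the shape is more complex than any degree-3 surface, so deg p = 4.
(b) Symmetry: the z-axis is an axis of rotation, so x and y enter only as x² + y².
(c) From the axis intercepts and sections: it meets the z-axis at z = 0 (among the integer gridlines); among the integer gridlines, it crosses the y-axis at y ∈ {-1, 0, 1}; among the integer gridlines, it crosses the x-axis at x ∈ {-1, 0, 1}; a circular section at z = 0 has radius exactly 1.
(d) Assembling these constraints gives the stated polynomial.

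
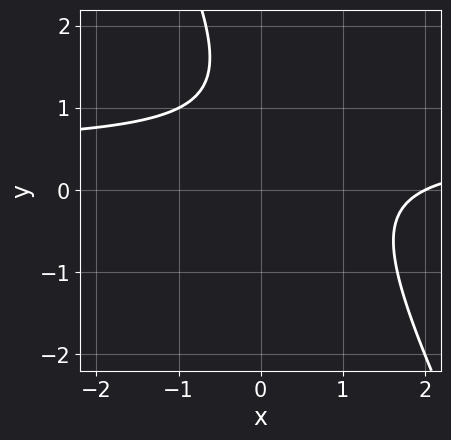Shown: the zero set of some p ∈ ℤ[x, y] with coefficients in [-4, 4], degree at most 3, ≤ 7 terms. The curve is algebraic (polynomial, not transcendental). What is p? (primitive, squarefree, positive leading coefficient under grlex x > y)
2*x*y + y^2 - x - 2*y + 2

1. Degree: no degree-1 curve has this shape, so deg p = 2.
2. From the visible intercepts: it crosses the x-axis at the gridline x = 2; it misses every integer gridline on the y-axis.
3. Together with the visible shape, these determine p as stated.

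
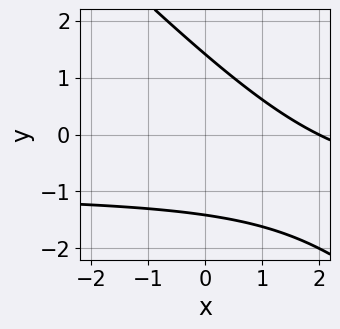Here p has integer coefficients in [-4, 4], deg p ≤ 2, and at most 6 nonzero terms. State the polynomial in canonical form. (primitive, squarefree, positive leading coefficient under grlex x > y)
First, degree: a generic line meets the curve in up to 2 points, so deg p = 2.
Then, checking where it meets the axes: it crosses the x-axis at the gridline x = 2.
Finally, matching integer coefficients to the picture gives p.

x*y + y^2 + x - 2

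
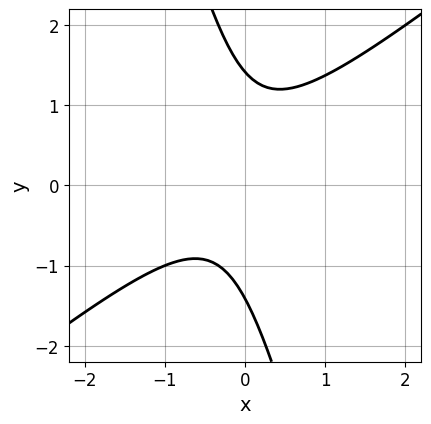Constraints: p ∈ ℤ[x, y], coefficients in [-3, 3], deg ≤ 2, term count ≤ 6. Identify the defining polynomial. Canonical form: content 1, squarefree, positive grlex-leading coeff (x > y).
Degree: the shape is more complex than any degree-1 curve, so deg p = 2.
From the axis intercepts and sections: it misses every integer gridline on the x-axis.
These observations pin down the coefficients.

3*x^2 - 3*x*y - y^2 + x + 2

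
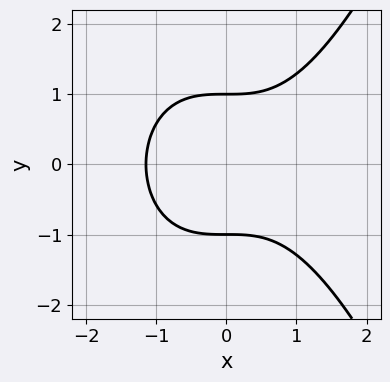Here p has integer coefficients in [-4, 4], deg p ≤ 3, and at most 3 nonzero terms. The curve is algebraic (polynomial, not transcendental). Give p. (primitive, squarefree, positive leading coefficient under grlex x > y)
2*x^3 - 3*y^2 + 3

(a) Degree: a generic line meets the curve in up to 3 points, so deg p = 3.
(b) Symmetries: it's symmetric under y → −y, forcing even powers of y.
(c) Reading off the gridlines: the y-axis gridline crossings are at y ∈ {-1, 1}.
(d) Together with the visible shape, these determine p as stated.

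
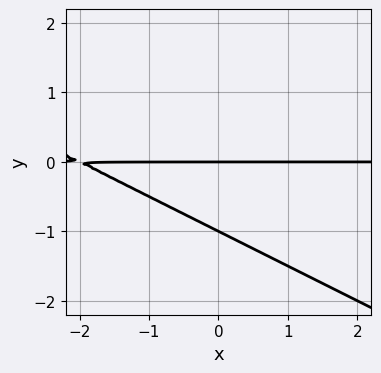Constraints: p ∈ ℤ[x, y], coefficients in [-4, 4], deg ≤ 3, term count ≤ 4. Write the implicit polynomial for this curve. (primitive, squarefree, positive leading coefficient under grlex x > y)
Degree: no degree-1 curve has this shape, so deg p = 2.
From the visible intercepts: among the integer gridlines, it crosses the y-axis at y ∈ {-1, 0}; the visible x-axis segment lies entirely on the curve.
The integer polynomial consistent with all of this is the stated p.

x*y + 2*y^2 + 2*y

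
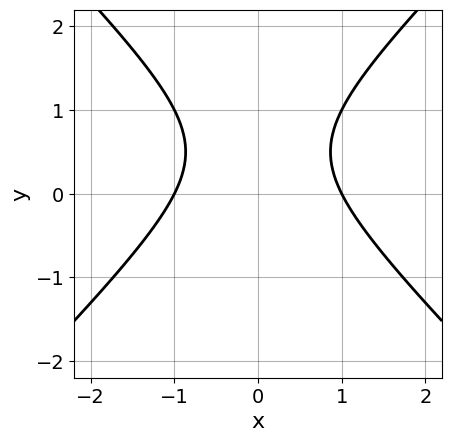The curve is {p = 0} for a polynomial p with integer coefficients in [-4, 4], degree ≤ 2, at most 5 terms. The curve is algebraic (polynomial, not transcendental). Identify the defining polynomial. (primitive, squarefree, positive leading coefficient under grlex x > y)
x^2 - y^2 + y - 1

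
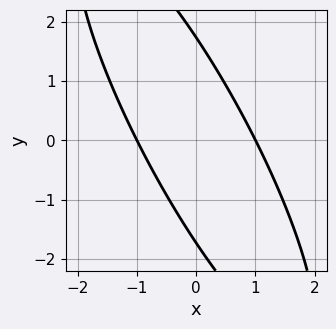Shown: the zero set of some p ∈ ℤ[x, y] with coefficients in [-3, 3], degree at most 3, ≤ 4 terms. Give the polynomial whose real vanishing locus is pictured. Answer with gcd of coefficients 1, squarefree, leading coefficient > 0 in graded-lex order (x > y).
First, the degree is 2 — a generic line meets the curve in up to 2 points.
Next, from the visible intercepts: among the integer gridlines, it crosses the x-axis at x ∈ {-1, 1}.
Finally, together with the visible shape, these determine p as stated.

3*x^2 + 3*x*y + y^2 - 3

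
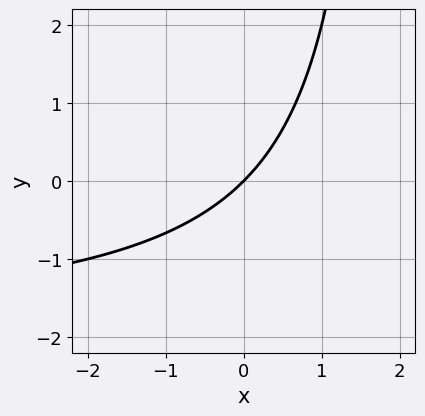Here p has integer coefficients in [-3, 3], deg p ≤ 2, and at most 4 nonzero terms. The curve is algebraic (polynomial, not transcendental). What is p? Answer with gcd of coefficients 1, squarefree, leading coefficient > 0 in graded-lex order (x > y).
First, degree: a generic line meets the curve in up to 2 points, so deg p = 2.
Then, from the axis intercepts and sections: it crosses the y-axis at the gridline y = 0; it crosses the x-axis at the gridline x = 0.
Finally, assembling these constraints gives the stated polynomial.

x*y + 2*x - 2*y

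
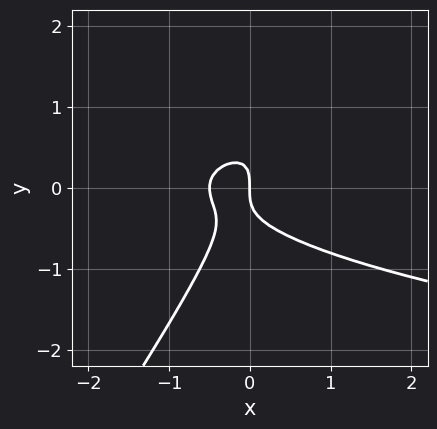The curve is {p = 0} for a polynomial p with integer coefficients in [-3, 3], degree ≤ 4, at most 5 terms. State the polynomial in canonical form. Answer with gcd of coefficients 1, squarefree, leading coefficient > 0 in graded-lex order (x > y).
(a) The degree is 3 — no degree-2 curve has this shape.
(b) Reading off the gridlines: it crosses the y-axis at the gridline y = 0; one x-axis crossing is at x = 0.
(c) Matching integer coefficients to the picture gives p.

3*x*y^2 - 2*y^3 - 2*x^2 - x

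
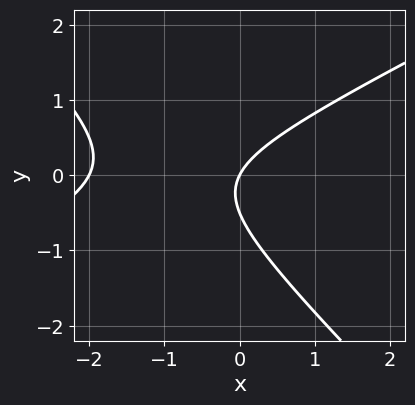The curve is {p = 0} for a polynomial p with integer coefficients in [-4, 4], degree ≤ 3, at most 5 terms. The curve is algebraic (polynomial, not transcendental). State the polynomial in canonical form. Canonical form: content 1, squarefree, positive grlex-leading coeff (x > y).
x^2 - x*y - 2*y^2 + 2*x - y

(a) Degree: a generic line meets the curve in up to 2 points, so deg p = 2.
(b) Reading off the gridlines: it crosses the y-axis at the gridline y = 0; the x-axis gridline crossings are at x ∈ {-2, 0}.
(c) Putting this together gives p.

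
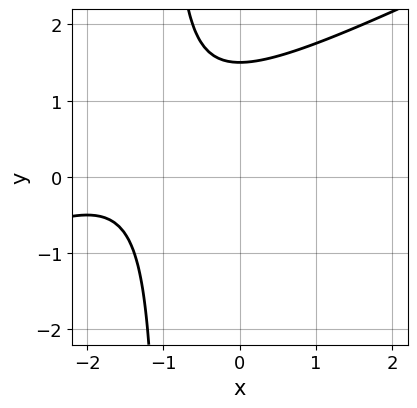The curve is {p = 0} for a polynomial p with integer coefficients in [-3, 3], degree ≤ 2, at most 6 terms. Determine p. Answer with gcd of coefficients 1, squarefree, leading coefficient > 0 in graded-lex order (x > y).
First, degree: no degree-1 curve has this shape, so deg p = 2.
Then, checking where it meets the axes: the curve avoids every integer x-axis point in the box.
Finally, assembling these constraints gives the stated polynomial.

x^2 - 2*x*y + 3*x - 2*y + 3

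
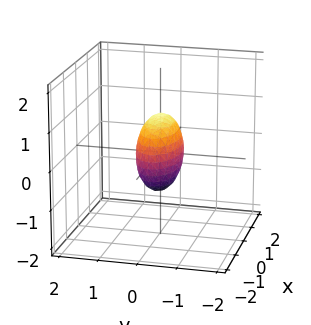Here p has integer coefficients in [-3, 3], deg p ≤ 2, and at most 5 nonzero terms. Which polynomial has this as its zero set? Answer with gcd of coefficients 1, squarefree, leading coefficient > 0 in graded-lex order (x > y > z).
x^2 + 3*y^2 + z^2 - 1

deg p = 2. Bounded and convex; a quadric.
Symmetries: it's symmetric under z → −z, forcing even powers of z; it's symmetric under x → −x, forcing even powers of x; mirror symmetry y ↦ −y ⇒ only even powers of y.
Checking where it meets the axes: the z-axis gridline crossings are at z ∈ {-1, 1}; among the integer gridlines, it crosses the x-axis at x ∈ {-1, 1}.
Together with the visible shape, these determine p as stated.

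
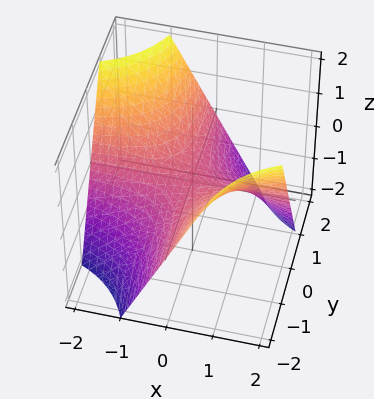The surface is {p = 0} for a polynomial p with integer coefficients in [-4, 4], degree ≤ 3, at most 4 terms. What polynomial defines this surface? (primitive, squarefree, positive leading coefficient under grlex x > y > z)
x*y + z

(a) The degree is 2 — a hyperbolic paraboloid; a quadric.
(b) From the visible intercepts: it crosses the z-axis at the gridline z = 0; the visible x-axis segment lies entirely on the surface.
(c) Assembling these constraints gives the stated polynomial.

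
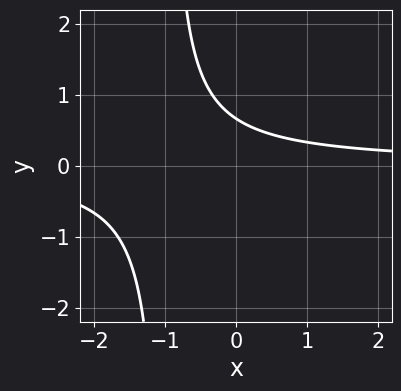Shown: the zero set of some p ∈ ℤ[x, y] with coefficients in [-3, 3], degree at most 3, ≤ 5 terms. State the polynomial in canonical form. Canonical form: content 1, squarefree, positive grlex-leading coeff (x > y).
3*x*y + 3*y - 2

Degree: a generic line meets the curve in up to 2 points, so deg p = 2.
From the axis intercepts and sections: it misses every integer gridline on the x-axis.
Putting this together gives p.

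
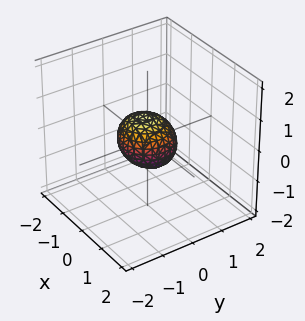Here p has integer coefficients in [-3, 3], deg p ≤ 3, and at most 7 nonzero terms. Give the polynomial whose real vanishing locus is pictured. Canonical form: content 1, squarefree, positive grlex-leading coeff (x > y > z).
The degree is 2 — no degree-1 surface has this shape.
Matching integer coefficients to the picture gives p.

3*x^2 + 3*y^2 + y*z + 3*z^2 - 2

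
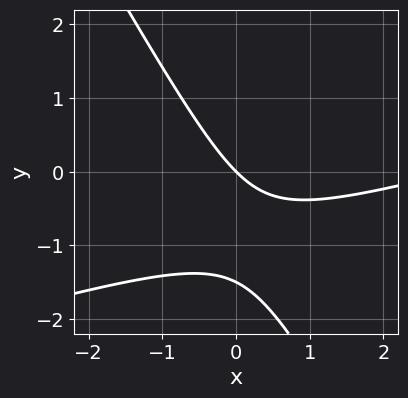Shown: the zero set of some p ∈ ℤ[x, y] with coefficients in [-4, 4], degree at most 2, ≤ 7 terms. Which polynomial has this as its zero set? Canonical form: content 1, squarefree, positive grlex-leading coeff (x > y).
Degree: the shape is more complex than any degree-1 curve, so deg p = 2.
Reading off the gridlines: it crosses the x-axis at the gridline x = 0; one y-axis crossing is at y = 0.
Putting this together gives p.

x^2 - 3*x*y - 2*y^2 - 3*x - 3*y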